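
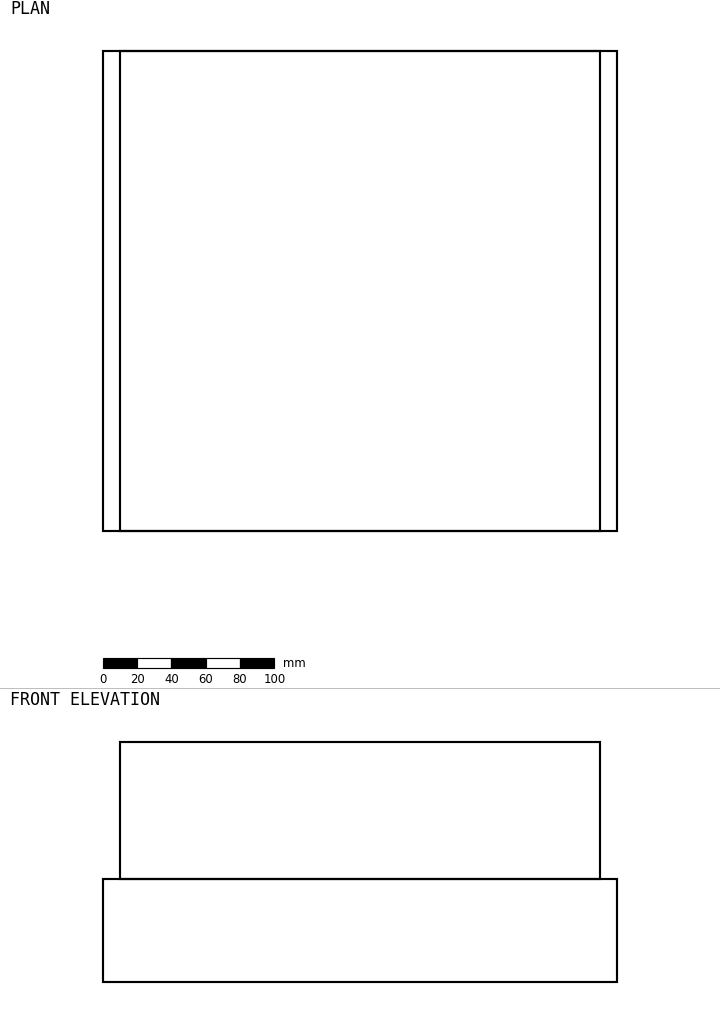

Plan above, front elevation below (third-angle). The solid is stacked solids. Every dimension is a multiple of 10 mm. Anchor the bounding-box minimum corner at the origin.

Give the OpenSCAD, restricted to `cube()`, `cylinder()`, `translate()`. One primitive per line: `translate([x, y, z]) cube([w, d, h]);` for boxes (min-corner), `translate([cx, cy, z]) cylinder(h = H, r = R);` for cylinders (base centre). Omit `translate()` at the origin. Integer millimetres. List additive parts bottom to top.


cube([300, 280, 60]);
translate([10, 0, 60]) cube([280, 280, 80]);


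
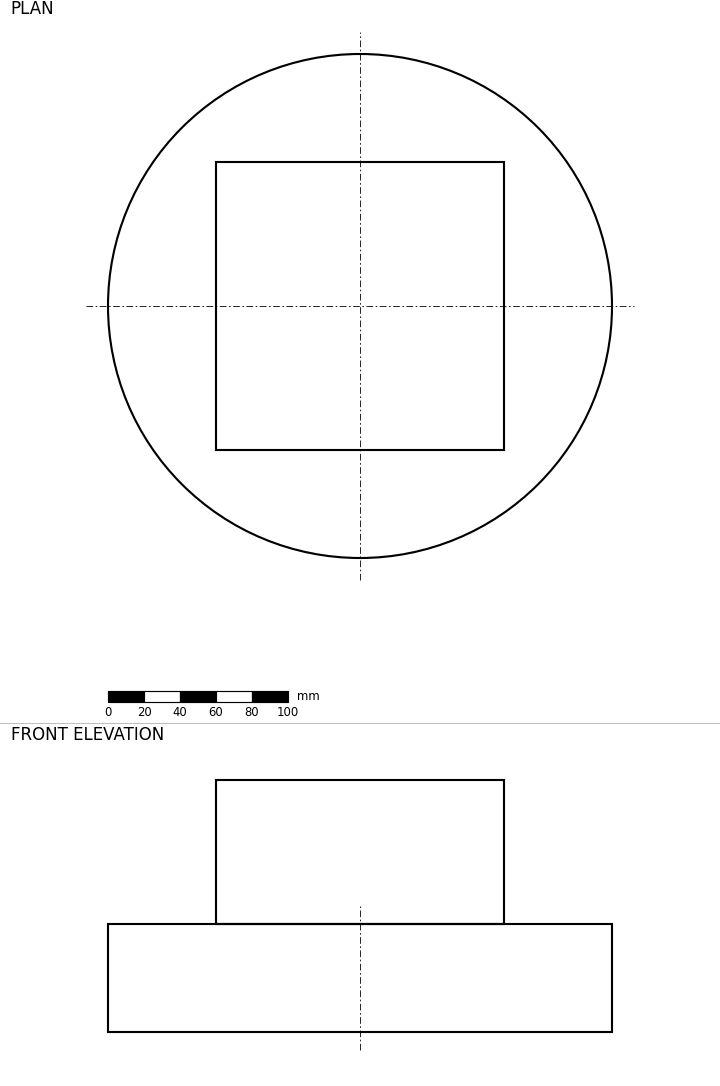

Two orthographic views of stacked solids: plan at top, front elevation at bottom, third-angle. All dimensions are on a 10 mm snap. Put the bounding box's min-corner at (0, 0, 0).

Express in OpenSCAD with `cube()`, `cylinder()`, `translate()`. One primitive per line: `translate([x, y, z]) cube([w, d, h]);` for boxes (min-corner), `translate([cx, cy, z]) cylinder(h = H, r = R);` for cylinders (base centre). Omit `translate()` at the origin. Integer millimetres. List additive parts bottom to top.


translate([140, 140, 0]) cylinder(h = 60, r = 140);
translate([60, 60, 60]) cube([160, 160, 80]);


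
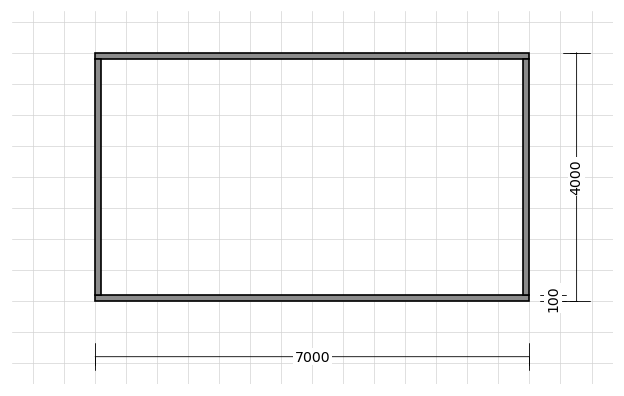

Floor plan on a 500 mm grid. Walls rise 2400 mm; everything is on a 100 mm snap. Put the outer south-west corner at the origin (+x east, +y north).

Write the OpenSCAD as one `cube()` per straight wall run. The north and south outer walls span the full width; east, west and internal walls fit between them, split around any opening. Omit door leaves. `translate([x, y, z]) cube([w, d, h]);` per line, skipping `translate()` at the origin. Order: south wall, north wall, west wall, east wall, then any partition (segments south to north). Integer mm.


cube([7000, 100, 2400]);
translate([0, 3900, 0]) cube([7000, 100, 2400]);
translate([0, 100, 0]) cube([100, 3800, 2400]);
translate([6900, 100, 0]) cube([100, 3800, 2400]);


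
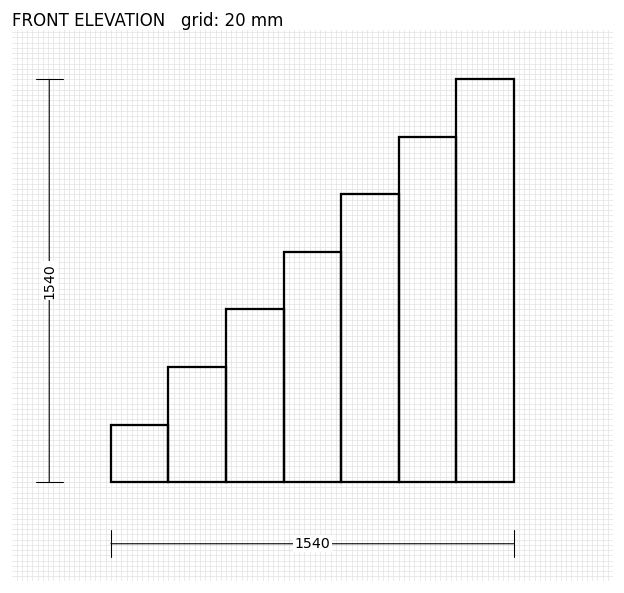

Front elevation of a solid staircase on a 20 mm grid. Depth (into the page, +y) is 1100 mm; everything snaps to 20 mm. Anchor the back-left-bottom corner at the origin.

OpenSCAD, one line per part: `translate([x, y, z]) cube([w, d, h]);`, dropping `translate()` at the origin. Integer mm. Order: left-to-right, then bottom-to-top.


cube([220, 1100, 220]);
translate([220, 0, 0]) cube([220, 1100, 440]);
translate([440, 0, 0]) cube([220, 1100, 660]);
translate([660, 0, 0]) cube([220, 1100, 880]);
translate([880, 0, 0]) cube([220, 1100, 1100]);
translate([1100, 0, 0]) cube([220, 1100, 1320]);
translate([1320, 0, 0]) cube([220, 1100, 1540]);


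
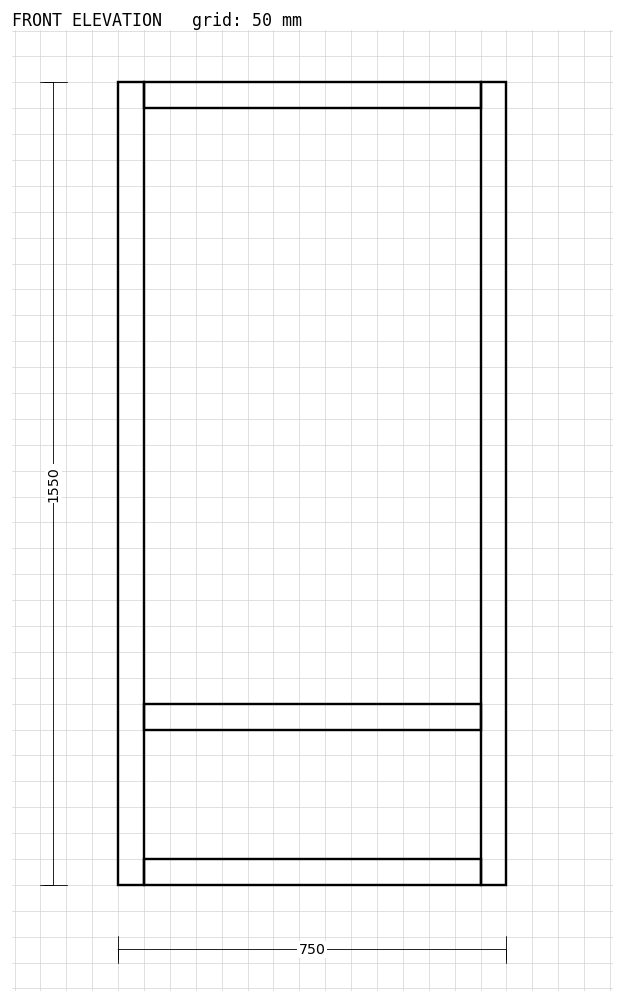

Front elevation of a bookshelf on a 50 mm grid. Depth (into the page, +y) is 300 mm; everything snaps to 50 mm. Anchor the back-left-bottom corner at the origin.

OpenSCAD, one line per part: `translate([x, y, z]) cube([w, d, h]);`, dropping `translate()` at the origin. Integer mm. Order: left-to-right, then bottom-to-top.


cube([50, 300, 1550]);
translate([50, 0, 0]) cube([650, 300, 50]);
translate([50, 0, 300]) cube([650, 300, 50]);
translate([50, 0, 1500]) cube([650, 300, 50]);
translate([700, 0, 0]) cube([50, 300, 1550]);


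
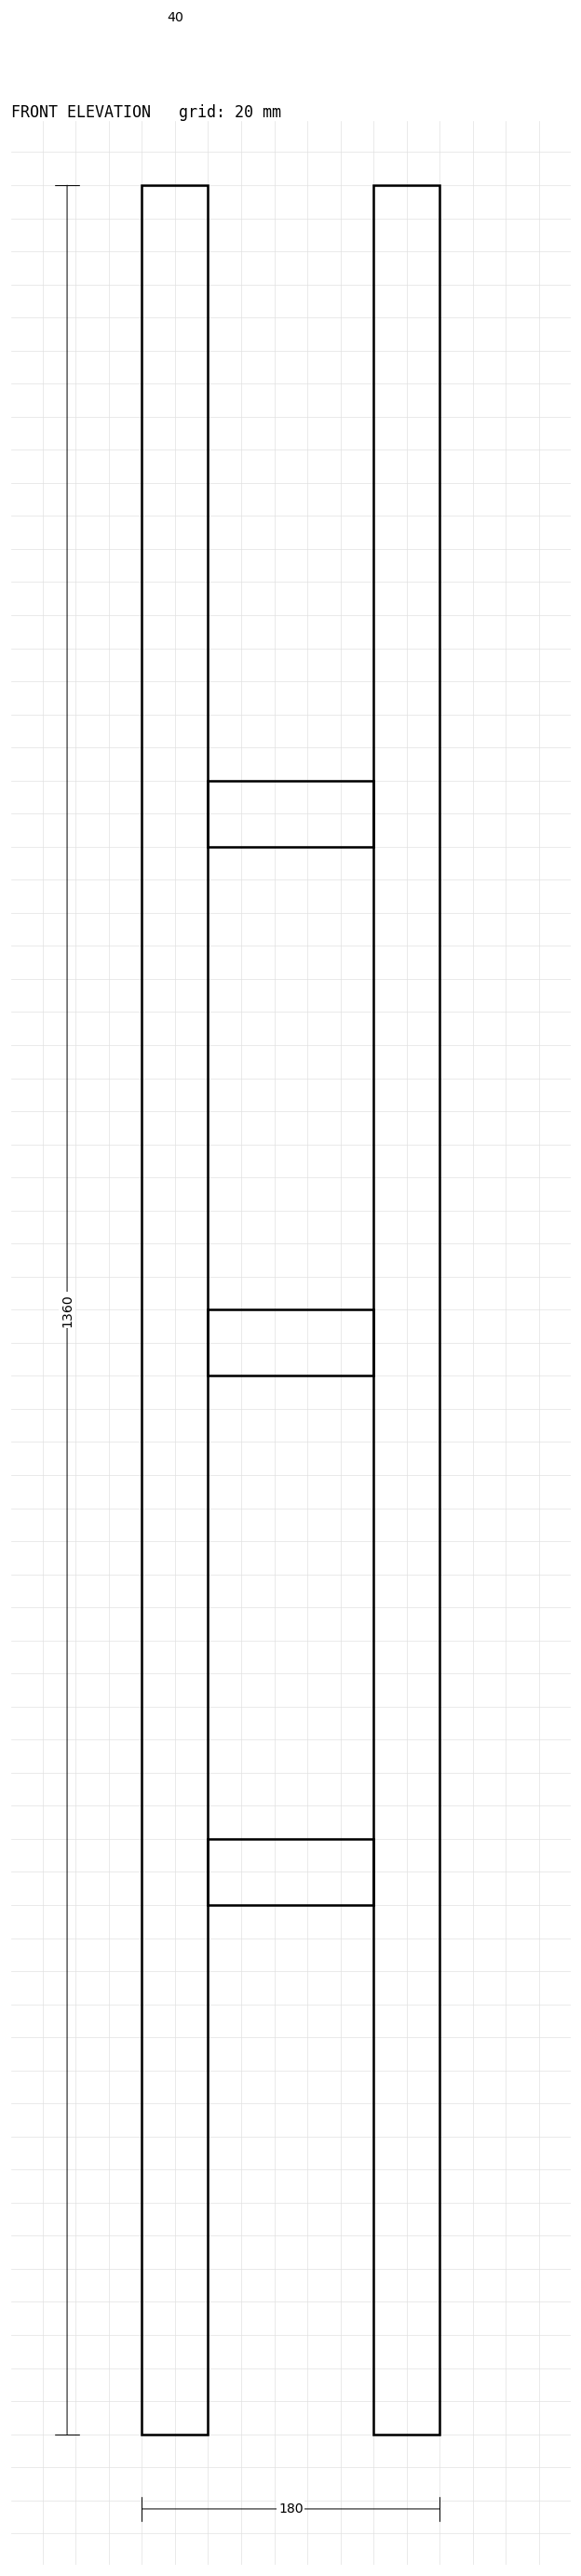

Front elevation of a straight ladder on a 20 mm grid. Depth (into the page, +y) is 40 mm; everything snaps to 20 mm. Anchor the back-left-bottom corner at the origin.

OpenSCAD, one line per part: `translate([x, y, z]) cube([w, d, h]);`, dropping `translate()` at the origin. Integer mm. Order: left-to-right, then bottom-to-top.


cube([40, 40, 1360]);
translate([40, 0, 320]) cube([100, 40, 40]);
translate([40, 0, 640]) cube([100, 40, 40]);
translate([40, 0, 960]) cube([100, 40, 40]);
translate([140, 0, 0]) cube([40, 40, 1360]);


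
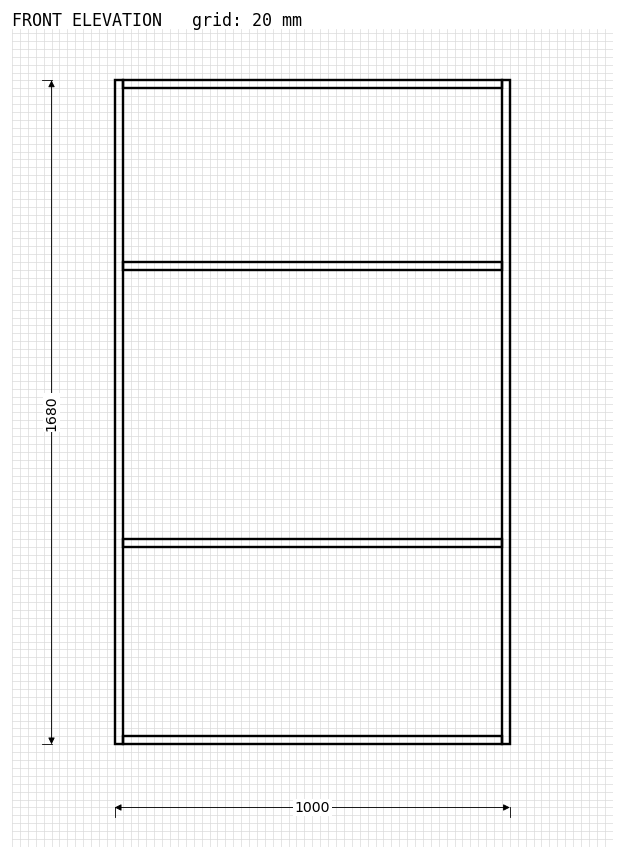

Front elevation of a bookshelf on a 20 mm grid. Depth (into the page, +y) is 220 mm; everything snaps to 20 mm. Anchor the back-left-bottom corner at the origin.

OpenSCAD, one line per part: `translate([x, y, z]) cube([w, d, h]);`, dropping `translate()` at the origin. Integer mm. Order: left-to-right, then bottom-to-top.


cube([20, 220, 1680]);
translate([20, 0, 0]) cube([960, 220, 20]);
translate([20, 0, 500]) cube([960, 220, 20]);
translate([20, 0, 1200]) cube([960, 220, 20]);
translate([20, 0, 1660]) cube([960, 220, 20]);
translate([980, 0, 0]) cube([20, 220, 1680]);


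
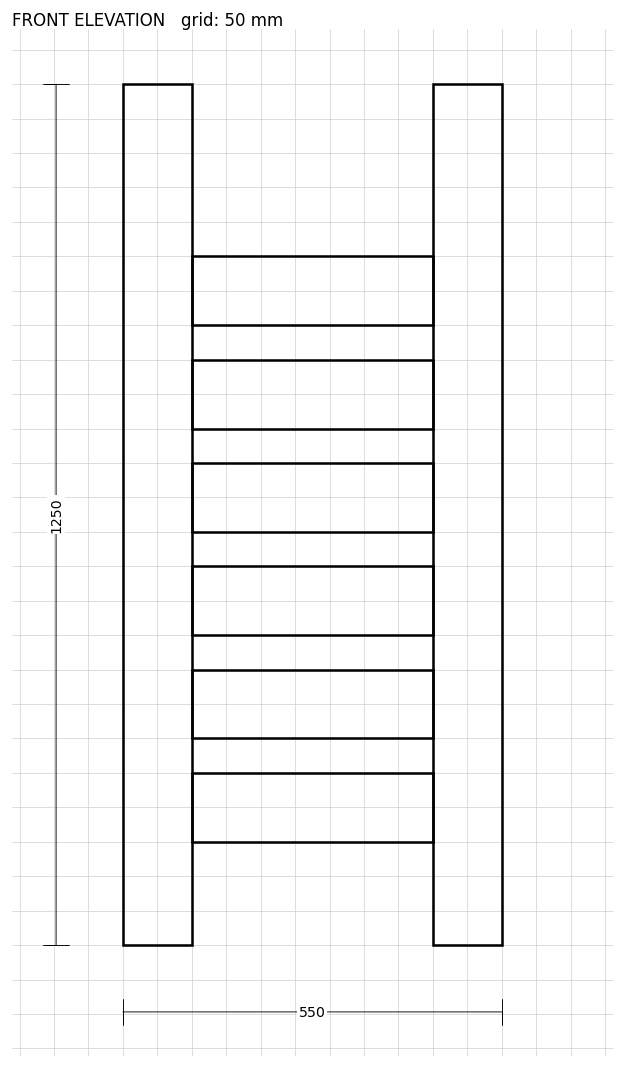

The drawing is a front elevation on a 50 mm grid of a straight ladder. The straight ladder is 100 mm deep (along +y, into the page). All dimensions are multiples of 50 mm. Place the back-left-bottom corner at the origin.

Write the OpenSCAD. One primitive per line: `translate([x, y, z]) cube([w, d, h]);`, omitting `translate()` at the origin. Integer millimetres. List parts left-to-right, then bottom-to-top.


cube([100, 100, 1250]);
translate([100, 0, 150]) cube([350, 100, 100]);
translate([100, 0, 300]) cube([350, 100, 100]);
translate([100, 0, 450]) cube([350, 100, 100]);
translate([100, 0, 600]) cube([350, 100, 100]);
translate([100, 0, 750]) cube([350, 100, 100]);
translate([100, 0, 900]) cube([350, 100, 100]);
translate([450, 0, 0]) cube([100, 100, 1250]);


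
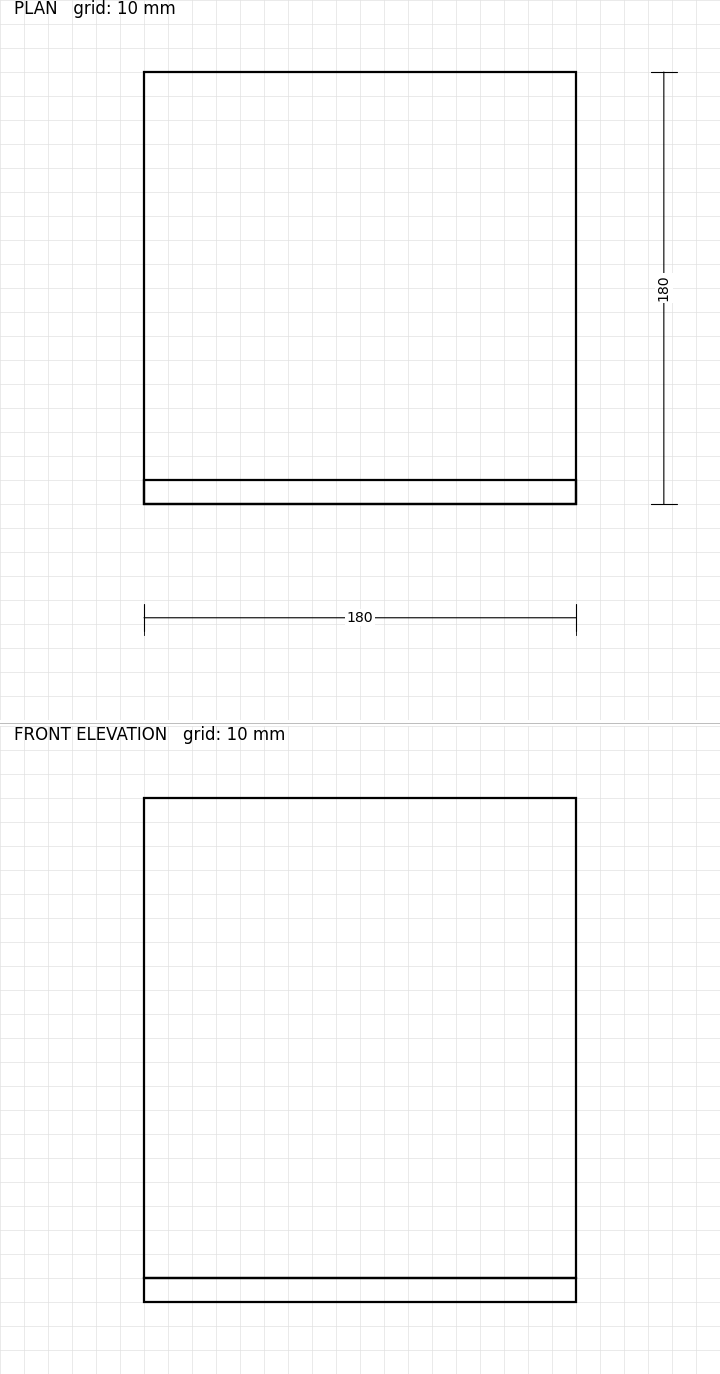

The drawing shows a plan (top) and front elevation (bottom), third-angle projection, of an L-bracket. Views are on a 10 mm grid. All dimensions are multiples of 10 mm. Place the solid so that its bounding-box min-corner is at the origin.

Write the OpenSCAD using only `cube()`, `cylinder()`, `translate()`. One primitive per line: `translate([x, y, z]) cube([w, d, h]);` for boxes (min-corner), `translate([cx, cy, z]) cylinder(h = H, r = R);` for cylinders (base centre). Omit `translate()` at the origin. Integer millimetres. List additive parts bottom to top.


cube([180, 180, 10]);
translate([0, 0, 10]) cube([180, 10, 200]);


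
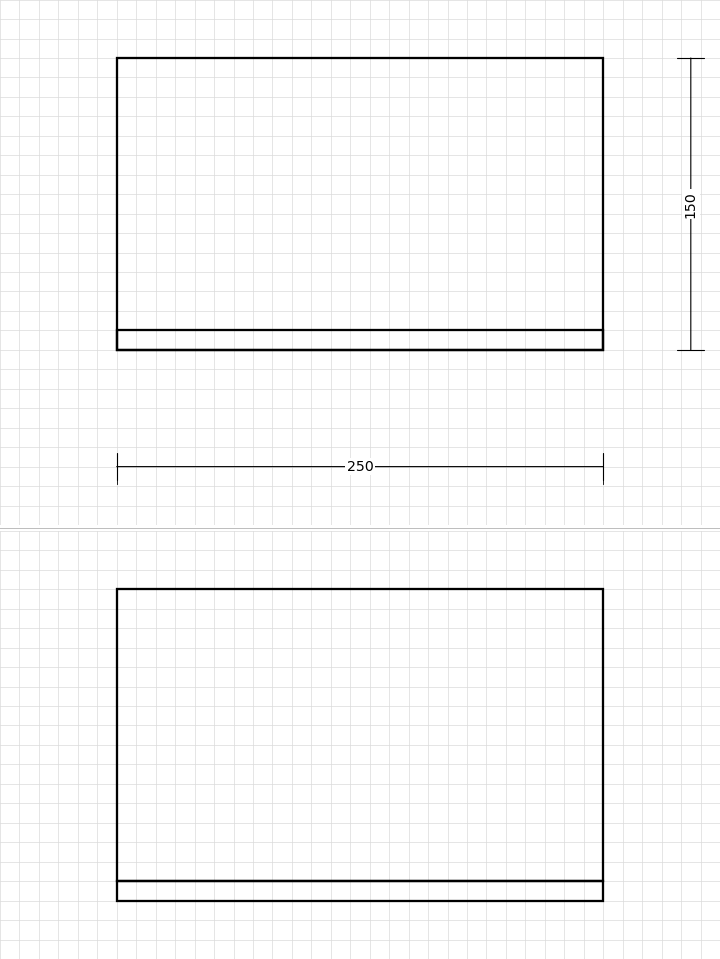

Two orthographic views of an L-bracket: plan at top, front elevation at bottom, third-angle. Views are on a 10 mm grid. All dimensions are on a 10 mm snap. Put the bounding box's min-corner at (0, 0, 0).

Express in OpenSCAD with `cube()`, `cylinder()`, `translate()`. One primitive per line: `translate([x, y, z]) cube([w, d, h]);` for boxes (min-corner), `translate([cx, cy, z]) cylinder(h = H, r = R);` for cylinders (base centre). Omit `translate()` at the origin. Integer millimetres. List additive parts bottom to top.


cube([250, 150, 10]);
translate([0, 0, 10]) cube([250, 10, 150]);


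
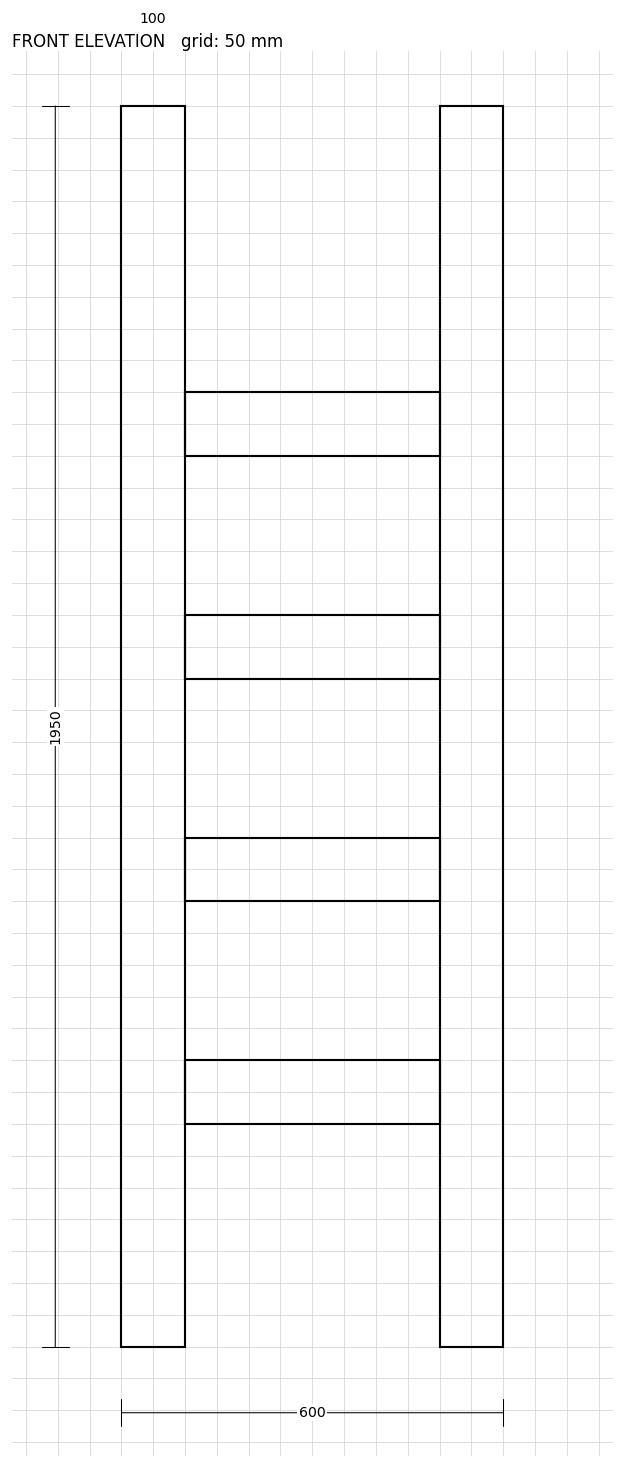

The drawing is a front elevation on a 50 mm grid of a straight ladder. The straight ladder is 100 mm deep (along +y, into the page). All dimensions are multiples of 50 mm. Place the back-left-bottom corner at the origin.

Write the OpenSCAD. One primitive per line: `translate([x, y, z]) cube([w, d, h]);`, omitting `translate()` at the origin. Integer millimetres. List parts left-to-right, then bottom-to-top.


cube([100, 100, 1950]);
translate([100, 0, 350]) cube([400, 100, 100]);
translate([100, 0, 700]) cube([400, 100, 100]);
translate([100, 0, 1050]) cube([400, 100, 100]);
translate([100, 0, 1400]) cube([400, 100, 100]);
translate([500, 0, 0]) cube([100, 100, 1950]);


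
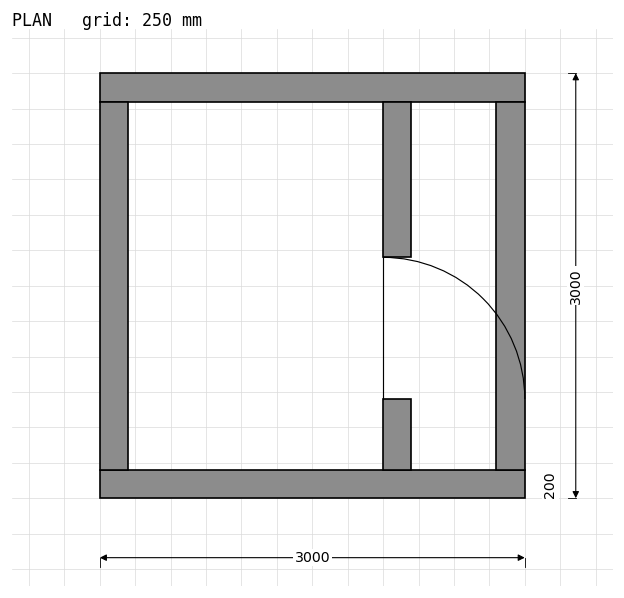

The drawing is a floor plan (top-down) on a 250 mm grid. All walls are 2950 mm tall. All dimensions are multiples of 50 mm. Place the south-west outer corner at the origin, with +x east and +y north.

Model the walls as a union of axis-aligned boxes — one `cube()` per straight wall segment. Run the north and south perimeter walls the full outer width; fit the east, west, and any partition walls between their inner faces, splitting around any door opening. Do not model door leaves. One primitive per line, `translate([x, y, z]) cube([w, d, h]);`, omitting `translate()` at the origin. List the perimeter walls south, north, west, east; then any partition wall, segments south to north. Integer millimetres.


cube([3000, 200, 2950]);
translate([0, 2800, 0]) cube([3000, 200, 2950]);
translate([0, 200, 0]) cube([200, 2600, 2950]);
translate([2800, 200, 0]) cube([200, 2600, 2950]);
translate([2000, 200, 0]) cube([200, 500, 2950]);
translate([2000, 1700, 0]) cube([200, 1100, 2950]);


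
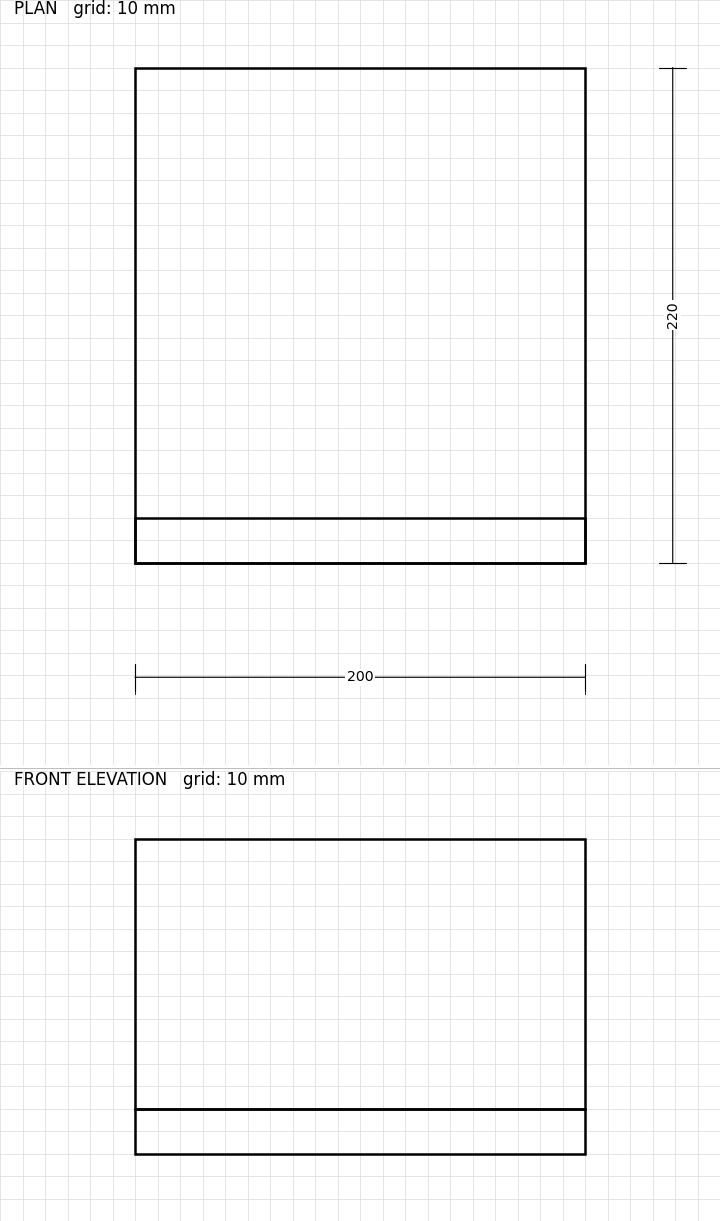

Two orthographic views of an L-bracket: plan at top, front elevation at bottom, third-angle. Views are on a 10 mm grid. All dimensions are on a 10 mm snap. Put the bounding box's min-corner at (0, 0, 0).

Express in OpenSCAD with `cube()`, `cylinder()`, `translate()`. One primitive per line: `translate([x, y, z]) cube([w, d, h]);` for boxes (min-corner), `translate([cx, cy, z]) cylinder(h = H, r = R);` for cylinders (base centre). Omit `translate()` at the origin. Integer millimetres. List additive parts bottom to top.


cube([200, 220, 20]);
translate([0, 0, 20]) cube([200, 20, 120]);


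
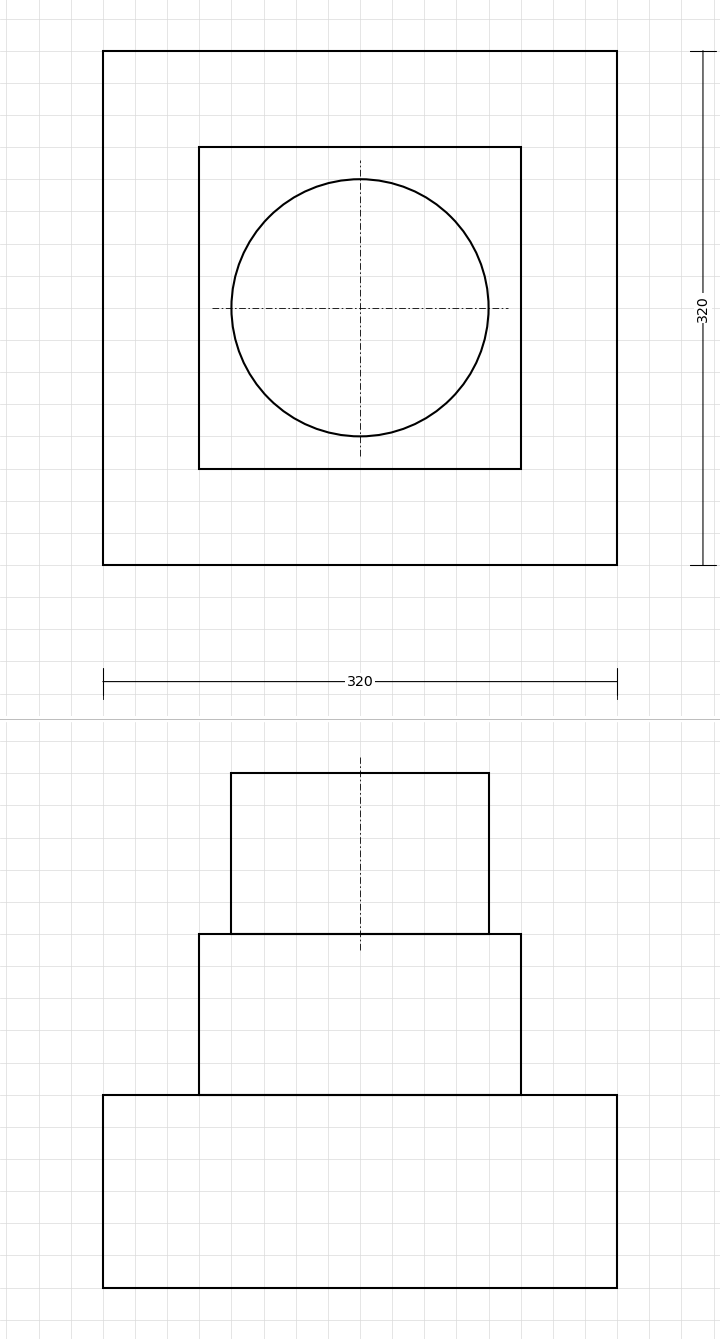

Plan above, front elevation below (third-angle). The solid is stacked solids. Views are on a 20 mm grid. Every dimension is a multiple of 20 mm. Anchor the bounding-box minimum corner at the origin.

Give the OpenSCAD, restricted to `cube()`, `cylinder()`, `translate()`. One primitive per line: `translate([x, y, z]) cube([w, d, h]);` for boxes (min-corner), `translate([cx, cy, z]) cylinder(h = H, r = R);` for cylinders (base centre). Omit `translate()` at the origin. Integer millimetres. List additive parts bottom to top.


cube([320, 320, 120]);
translate([60, 60, 120]) cube([200, 200, 100]);
translate([160, 160, 220]) cylinder(h = 100, r = 80);


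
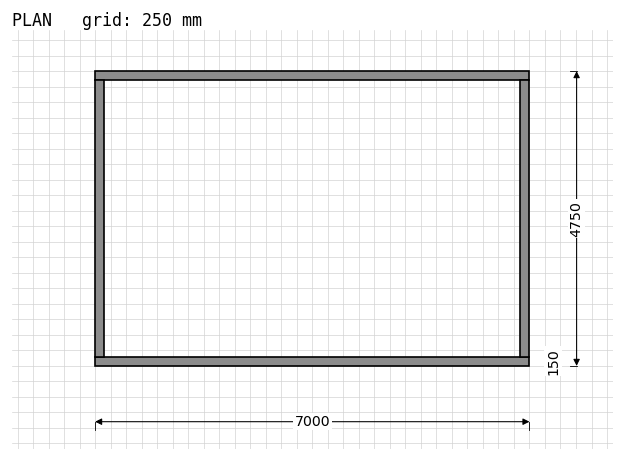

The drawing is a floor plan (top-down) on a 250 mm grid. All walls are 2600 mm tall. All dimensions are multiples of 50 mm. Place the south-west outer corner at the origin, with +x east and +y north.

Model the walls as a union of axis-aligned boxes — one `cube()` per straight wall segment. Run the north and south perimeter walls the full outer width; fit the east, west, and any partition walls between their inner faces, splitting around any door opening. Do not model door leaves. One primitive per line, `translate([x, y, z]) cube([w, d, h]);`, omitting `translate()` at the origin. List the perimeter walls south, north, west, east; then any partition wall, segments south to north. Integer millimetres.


cube([7000, 150, 2600]);
translate([0, 4600, 0]) cube([7000, 150, 2600]);
translate([0, 150, 0]) cube([150, 4450, 2600]);
translate([6850, 150, 0]) cube([150, 4450, 2600]);


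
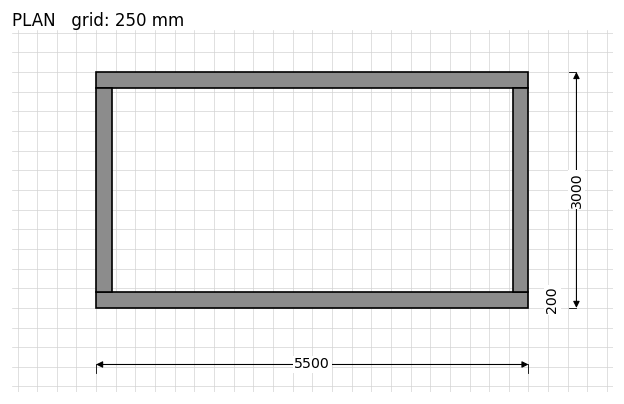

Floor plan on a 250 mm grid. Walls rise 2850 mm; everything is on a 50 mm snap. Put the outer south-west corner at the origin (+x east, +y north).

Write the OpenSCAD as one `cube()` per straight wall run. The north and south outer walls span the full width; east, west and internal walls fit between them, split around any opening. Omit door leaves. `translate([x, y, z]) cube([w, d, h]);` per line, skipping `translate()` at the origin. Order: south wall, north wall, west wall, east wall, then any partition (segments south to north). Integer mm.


cube([5500, 200, 2850]);
translate([0, 2800, 0]) cube([5500, 200, 2850]);
translate([0, 200, 0]) cube([200, 2600, 2850]);
translate([5300, 200, 0]) cube([200, 2600, 2850]);


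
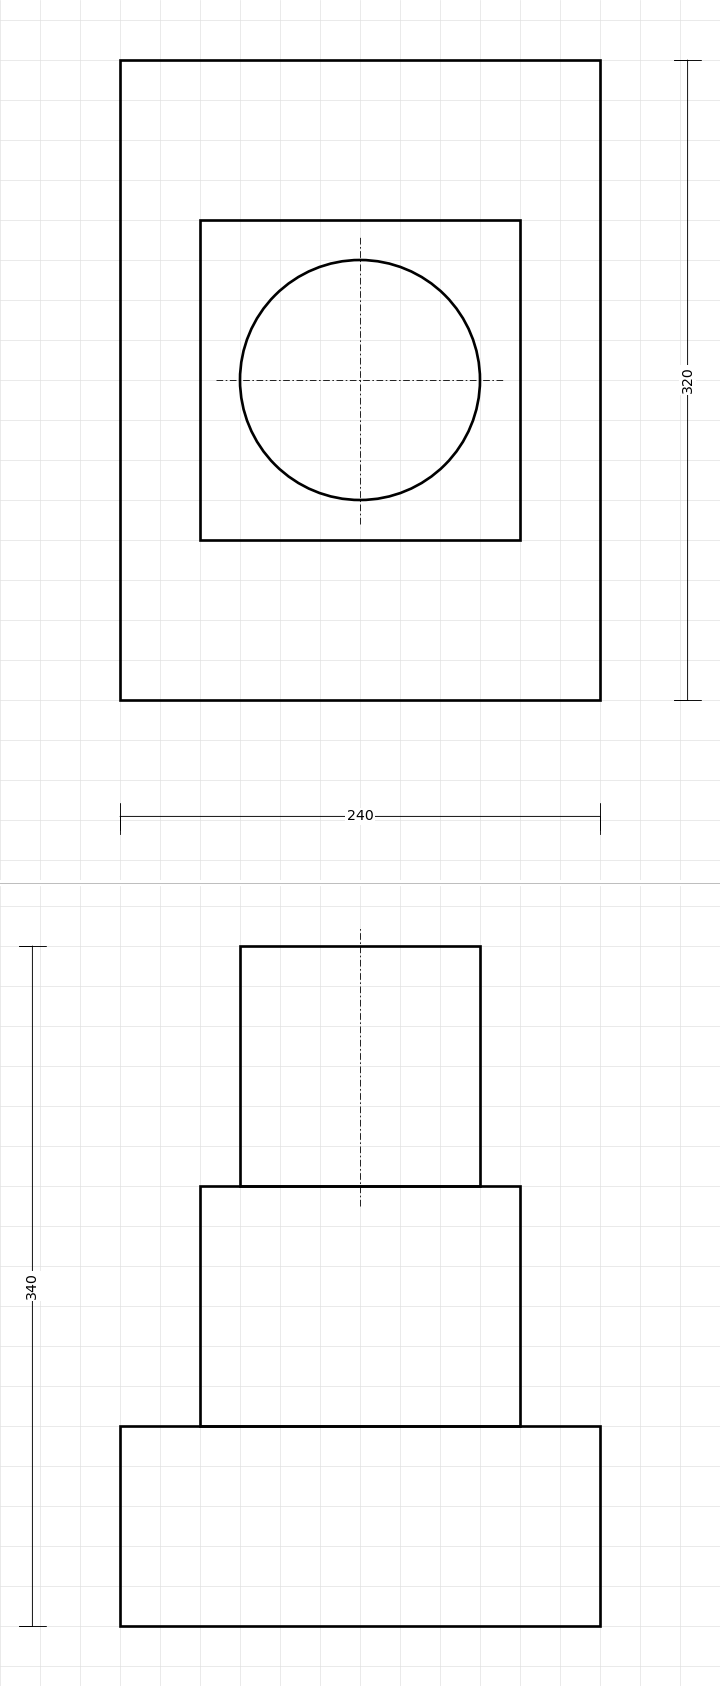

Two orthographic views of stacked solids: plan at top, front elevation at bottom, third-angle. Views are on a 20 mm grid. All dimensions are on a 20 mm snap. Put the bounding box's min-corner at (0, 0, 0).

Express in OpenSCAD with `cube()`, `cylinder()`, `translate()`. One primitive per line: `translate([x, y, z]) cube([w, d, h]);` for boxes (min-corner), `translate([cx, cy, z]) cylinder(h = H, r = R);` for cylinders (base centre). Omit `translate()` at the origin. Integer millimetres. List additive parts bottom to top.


cube([240, 320, 100]);
translate([40, 80, 100]) cube([160, 160, 120]);
translate([120, 160, 220]) cylinder(h = 120, r = 60);


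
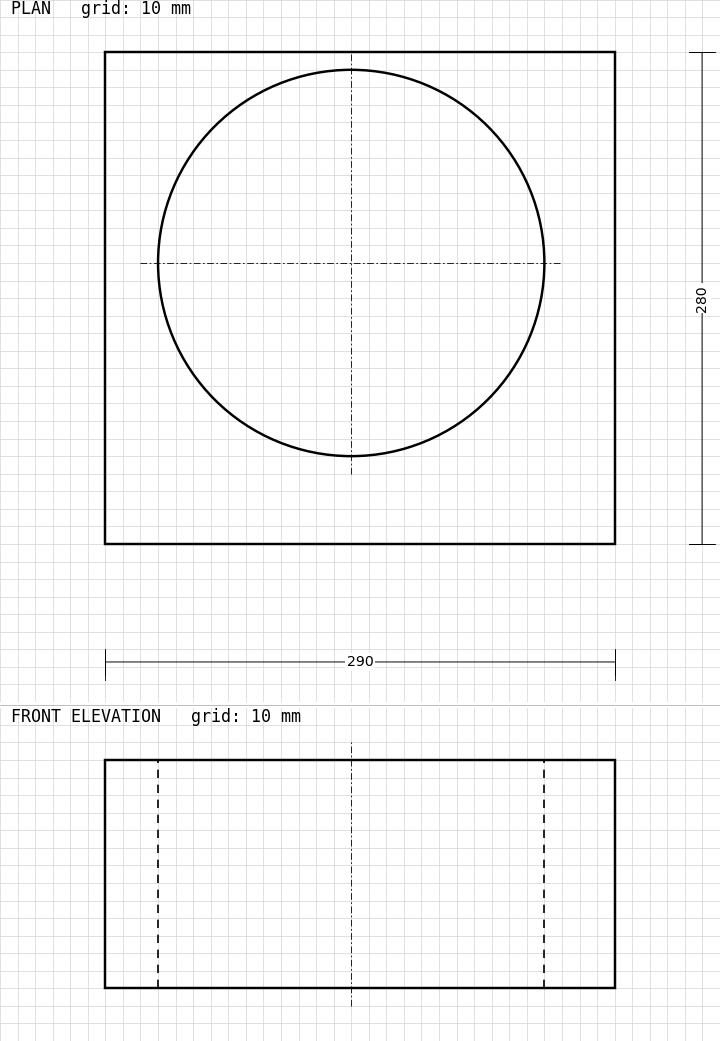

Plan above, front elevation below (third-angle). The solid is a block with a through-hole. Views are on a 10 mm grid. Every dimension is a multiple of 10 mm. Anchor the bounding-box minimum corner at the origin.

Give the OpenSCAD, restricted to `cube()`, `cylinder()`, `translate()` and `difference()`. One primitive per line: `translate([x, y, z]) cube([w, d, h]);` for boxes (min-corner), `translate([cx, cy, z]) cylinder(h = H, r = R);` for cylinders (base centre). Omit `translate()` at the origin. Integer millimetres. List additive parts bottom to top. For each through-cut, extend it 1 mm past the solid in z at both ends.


difference() {
  cube([290, 280, 130]);
  translate([140, 160, -1]) cylinder(h = 132, r = 110);
}


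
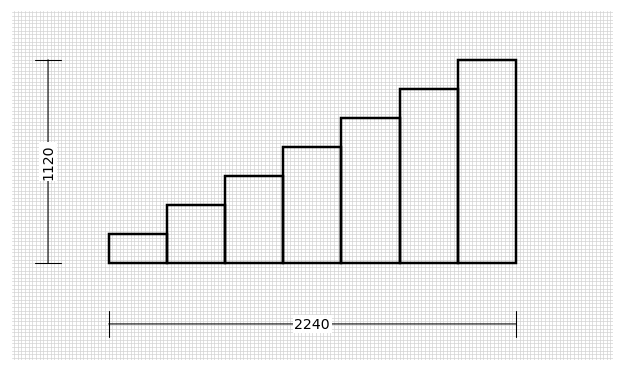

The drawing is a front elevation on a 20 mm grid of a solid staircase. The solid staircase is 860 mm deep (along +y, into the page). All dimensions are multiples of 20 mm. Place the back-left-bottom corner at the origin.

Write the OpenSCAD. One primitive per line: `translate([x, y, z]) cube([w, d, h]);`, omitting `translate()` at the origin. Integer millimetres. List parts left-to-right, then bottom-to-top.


cube([320, 860, 160]);
translate([320, 0, 0]) cube([320, 860, 320]);
translate([640, 0, 0]) cube([320, 860, 480]);
translate([960, 0, 0]) cube([320, 860, 640]);
translate([1280, 0, 0]) cube([320, 860, 800]);
translate([1600, 0, 0]) cube([320, 860, 960]);
translate([1920, 0, 0]) cube([320, 860, 1120]);


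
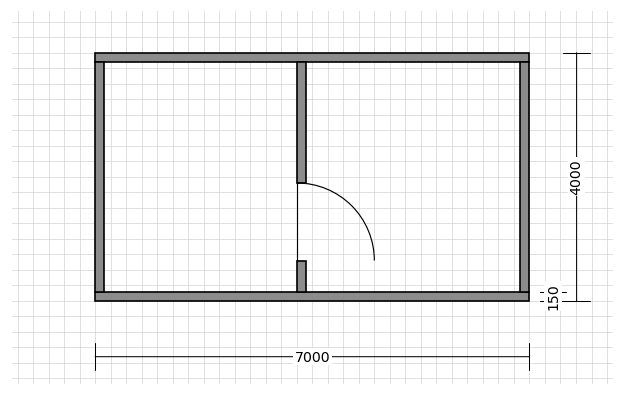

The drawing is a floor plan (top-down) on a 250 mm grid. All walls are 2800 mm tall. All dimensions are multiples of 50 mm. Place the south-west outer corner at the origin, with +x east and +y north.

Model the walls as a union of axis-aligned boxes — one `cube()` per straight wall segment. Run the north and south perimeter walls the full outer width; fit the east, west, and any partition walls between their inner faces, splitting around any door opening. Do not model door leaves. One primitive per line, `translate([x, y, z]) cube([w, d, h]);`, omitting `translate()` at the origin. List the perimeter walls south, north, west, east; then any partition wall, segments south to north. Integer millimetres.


cube([7000, 150, 2800]);
translate([0, 3850, 0]) cube([7000, 150, 2800]);
translate([0, 150, 0]) cube([150, 3700, 2800]);
translate([6850, 150, 0]) cube([150, 3700, 2800]);
translate([3250, 150, 0]) cube([150, 500, 2800]);
translate([3250, 1900, 0]) cube([150, 1950, 2800]);


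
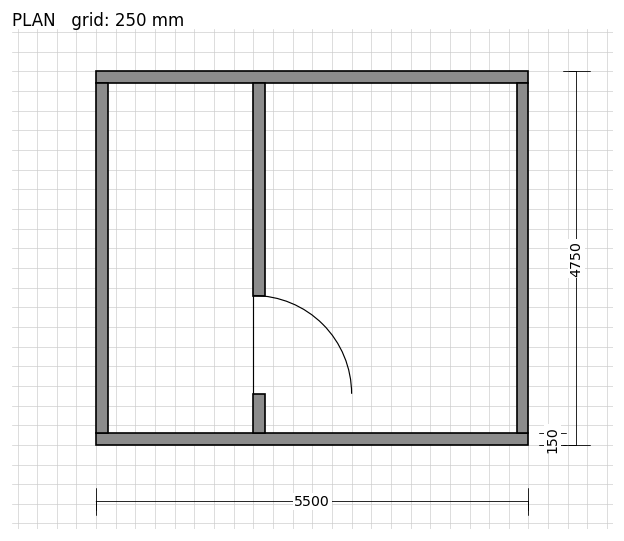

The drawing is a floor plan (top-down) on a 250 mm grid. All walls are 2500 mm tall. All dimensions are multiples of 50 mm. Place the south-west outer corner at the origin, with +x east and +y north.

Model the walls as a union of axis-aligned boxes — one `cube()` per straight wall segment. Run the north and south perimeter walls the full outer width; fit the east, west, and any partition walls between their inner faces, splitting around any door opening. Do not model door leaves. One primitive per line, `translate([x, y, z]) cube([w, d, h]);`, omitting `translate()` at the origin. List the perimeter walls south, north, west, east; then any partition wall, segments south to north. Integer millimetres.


cube([5500, 150, 2500]);
translate([0, 4600, 0]) cube([5500, 150, 2500]);
translate([0, 150, 0]) cube([150, 4450, 2500]);
translate([5350, 150, 0]) cube([150, 4450, 2500]);
translate([2000, 150, 0]) cube([150, 500, 2500]);
translate([2000, 1900, 0]) cube([150, 2700, 2500]);


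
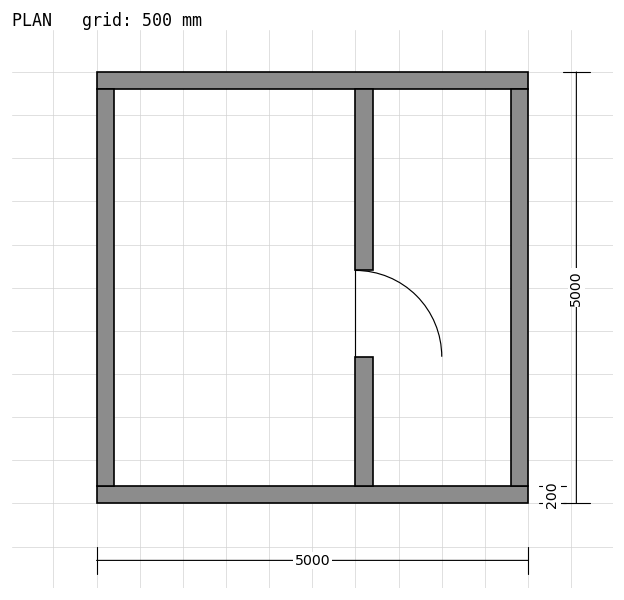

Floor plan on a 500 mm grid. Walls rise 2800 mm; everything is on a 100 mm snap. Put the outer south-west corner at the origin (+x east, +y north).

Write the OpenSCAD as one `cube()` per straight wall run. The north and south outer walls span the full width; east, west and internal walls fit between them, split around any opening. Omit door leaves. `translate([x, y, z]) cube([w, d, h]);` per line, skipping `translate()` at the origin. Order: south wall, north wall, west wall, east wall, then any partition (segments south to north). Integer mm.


cube([5000, 200, 2800]);
translate([0, 4800, 0]) cube([5000, 200, 2800]);
translate([0, 200, 0]) cube([200, 4600, 2800]);
translate([4800, 200, 0]) cube([200, 4600, 2800]);
translate([3000, 200, 0]) cube([200, 1500, 2800]);
translate([3000, 2700, 0]) cube([200, 2100, 2800]);


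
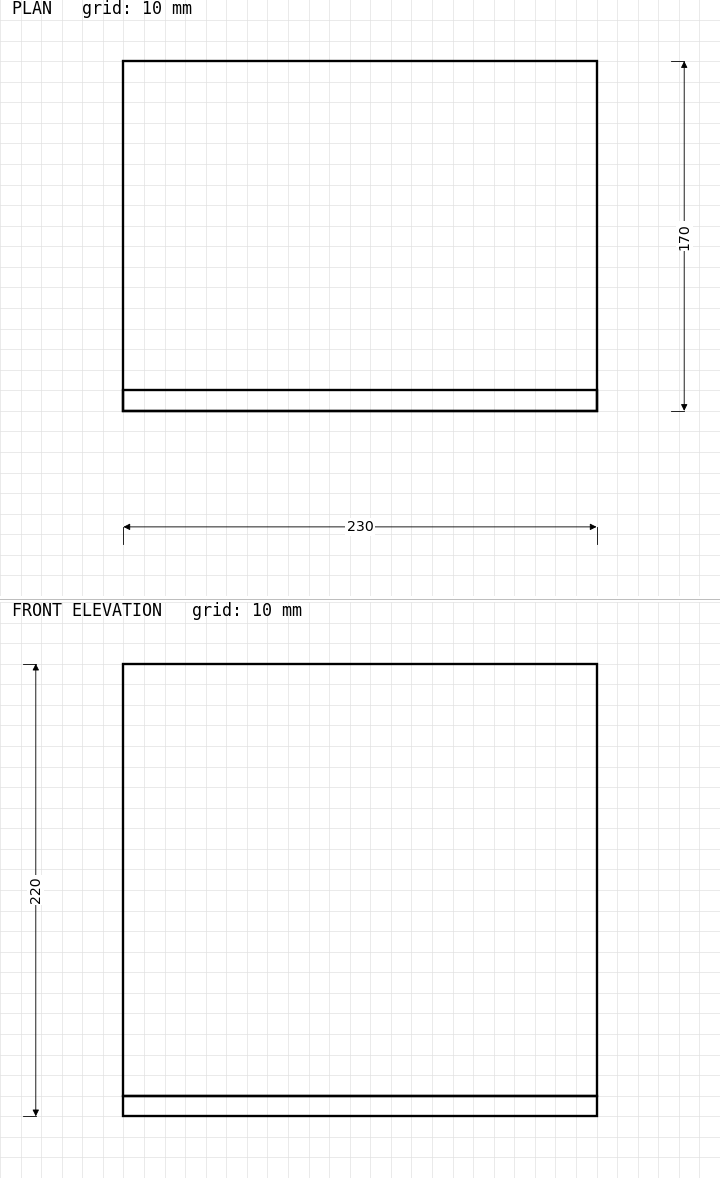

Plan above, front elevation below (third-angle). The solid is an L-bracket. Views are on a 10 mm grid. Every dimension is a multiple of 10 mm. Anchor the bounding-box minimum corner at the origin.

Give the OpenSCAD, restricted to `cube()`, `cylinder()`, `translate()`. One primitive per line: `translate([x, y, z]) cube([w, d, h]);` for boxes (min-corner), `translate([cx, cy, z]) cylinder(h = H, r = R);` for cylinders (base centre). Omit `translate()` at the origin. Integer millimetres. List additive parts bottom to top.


cube([230, 170, 10]);
translate([0, 0, 10]) cube([230, 10, 210]);


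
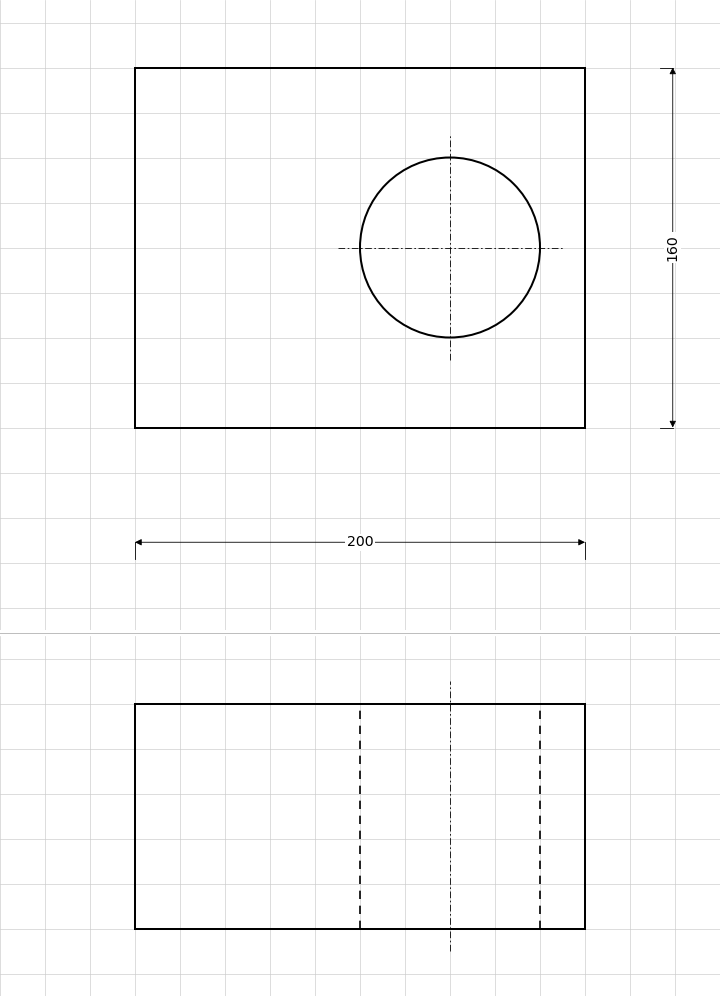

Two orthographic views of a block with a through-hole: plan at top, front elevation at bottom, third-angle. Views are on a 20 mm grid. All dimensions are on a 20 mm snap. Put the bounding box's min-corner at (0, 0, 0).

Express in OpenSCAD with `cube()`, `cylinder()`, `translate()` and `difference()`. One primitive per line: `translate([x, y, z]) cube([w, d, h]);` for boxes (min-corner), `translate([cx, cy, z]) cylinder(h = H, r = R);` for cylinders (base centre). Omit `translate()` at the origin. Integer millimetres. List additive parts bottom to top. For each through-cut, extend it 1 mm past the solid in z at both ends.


difference() {
  cube([200, 160, 100]);
  translate([140, 80, -1]) cylinder(h = 102, r = 40);
}


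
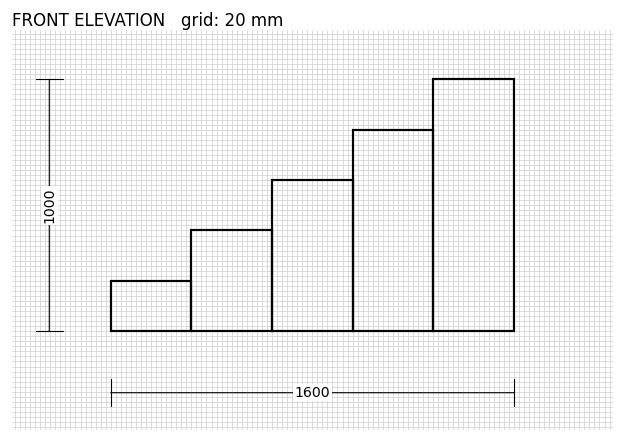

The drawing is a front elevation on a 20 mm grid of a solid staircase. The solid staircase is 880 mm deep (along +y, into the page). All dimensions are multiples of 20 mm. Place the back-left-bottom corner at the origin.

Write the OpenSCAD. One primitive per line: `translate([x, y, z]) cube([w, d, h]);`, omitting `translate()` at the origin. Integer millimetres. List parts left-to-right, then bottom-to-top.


cube([320, 880, 200]);
translate([320, 0, 0]) cube([320, 880, 400]);
translate([640, 0, 0]) cube([320, 880, 600]);
translate([960, 0, 0]) cube([320, 880, 800]);
translate([1280, 0, 0]) cube([320, 880, 1000]);


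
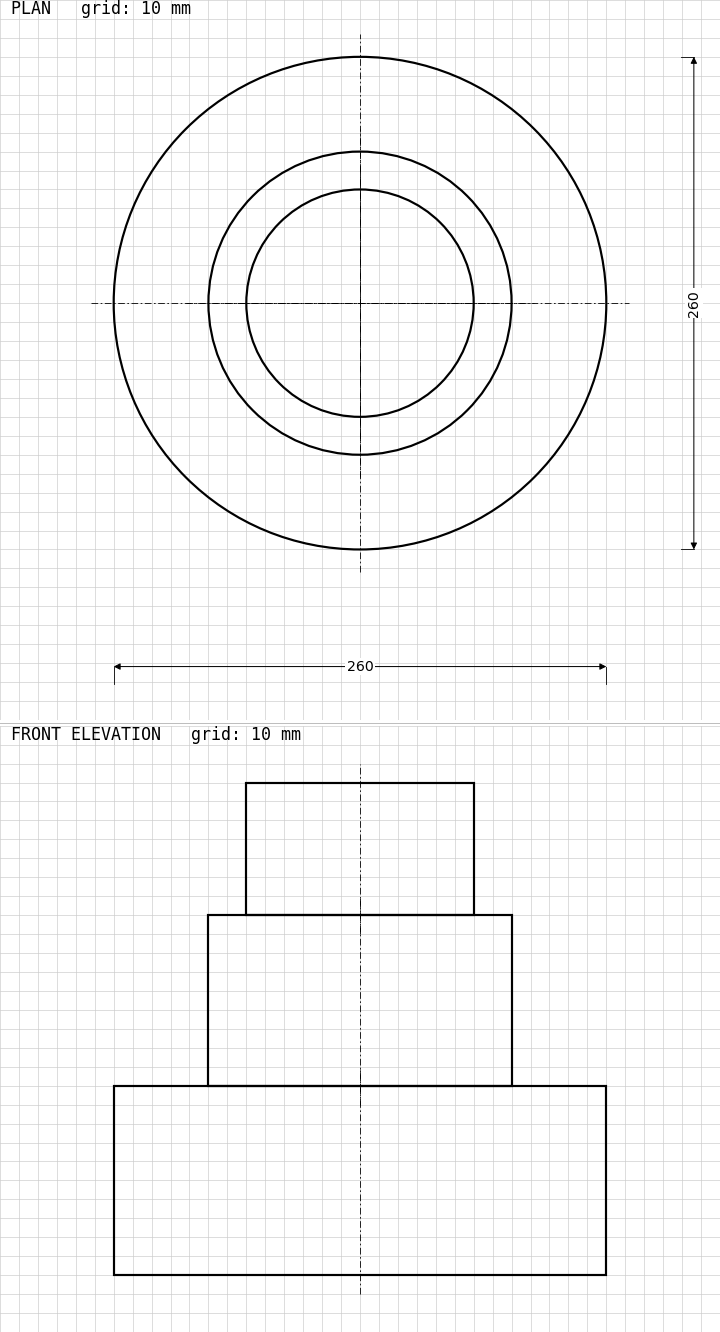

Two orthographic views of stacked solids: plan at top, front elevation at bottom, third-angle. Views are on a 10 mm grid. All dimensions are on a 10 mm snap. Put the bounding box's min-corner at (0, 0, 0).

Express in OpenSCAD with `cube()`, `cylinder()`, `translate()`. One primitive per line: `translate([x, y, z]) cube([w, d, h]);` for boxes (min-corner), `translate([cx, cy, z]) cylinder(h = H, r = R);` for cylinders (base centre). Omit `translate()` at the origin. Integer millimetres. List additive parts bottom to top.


translate([130, 130, 0]) cylinder(h = 100, r = 130);
translate([130, 130, 100]) cylinder(h = 90, r = 80);
translate([130, 130, 190]) cylinder(h = 70, r = 60);


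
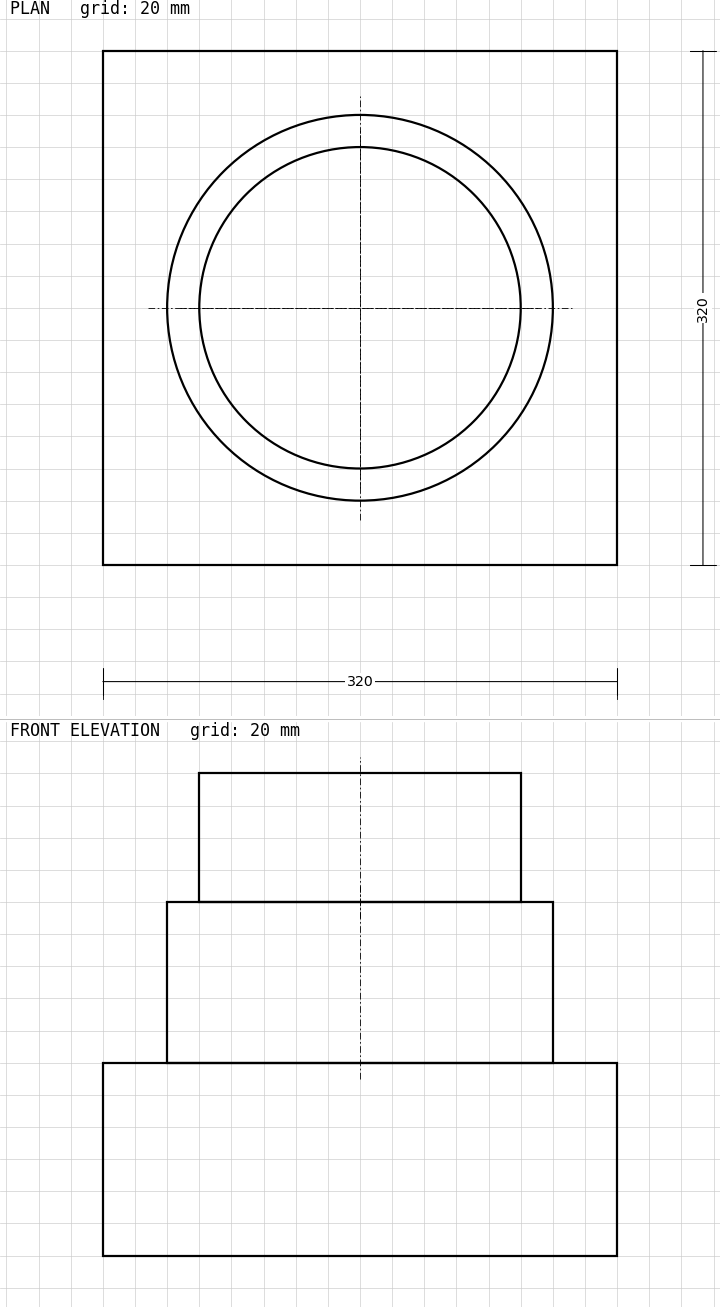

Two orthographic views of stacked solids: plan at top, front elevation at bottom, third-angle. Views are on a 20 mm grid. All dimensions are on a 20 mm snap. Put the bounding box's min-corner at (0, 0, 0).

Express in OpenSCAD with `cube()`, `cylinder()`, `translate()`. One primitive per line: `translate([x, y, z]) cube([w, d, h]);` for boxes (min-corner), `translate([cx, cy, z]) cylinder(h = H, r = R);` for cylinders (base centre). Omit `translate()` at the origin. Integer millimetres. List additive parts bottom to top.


cube([320, 320, 120]);
translate([160, 160, 120]) cylinder(h = 100, r = 120);
translate([160, 160, 220]) cylinder(h = 80, r = 100);


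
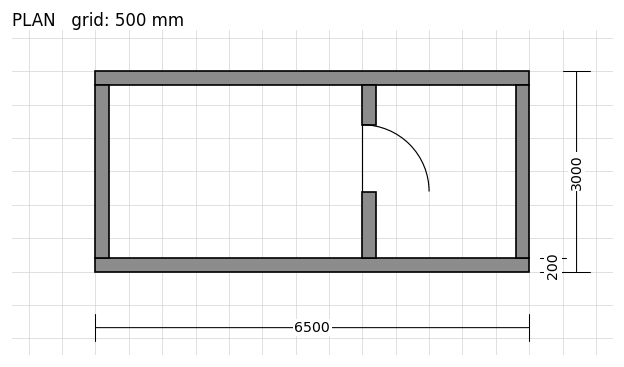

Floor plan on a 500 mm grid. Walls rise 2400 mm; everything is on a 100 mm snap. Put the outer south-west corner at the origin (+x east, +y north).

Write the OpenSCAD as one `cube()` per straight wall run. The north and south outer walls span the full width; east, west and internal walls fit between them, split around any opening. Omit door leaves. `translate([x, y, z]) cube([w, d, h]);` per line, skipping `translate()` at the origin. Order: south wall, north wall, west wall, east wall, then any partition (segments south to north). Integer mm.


cube([6500, 200, 2400]);
translate([0, 2800, 0]) cube([6500, 200, 2400]);
translate([0, 200, 0]) cube([200, 2600, 2400]);
translate([6300, 200, 0]) cube([200, 2600, 2400]);
translate([4000, 200, 0]) cube([200, 1000, 2400]);
translate([4000, 2200, 0]) cube([200, 600, 2400]);


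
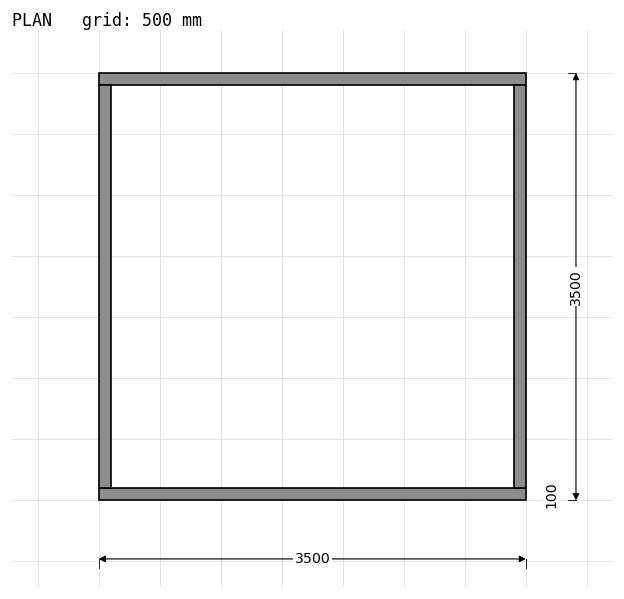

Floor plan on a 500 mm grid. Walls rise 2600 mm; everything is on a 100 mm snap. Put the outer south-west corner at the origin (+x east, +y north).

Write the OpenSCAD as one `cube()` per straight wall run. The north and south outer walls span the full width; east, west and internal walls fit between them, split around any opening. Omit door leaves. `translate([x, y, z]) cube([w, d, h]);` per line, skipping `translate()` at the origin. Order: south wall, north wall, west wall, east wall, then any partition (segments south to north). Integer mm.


cube([3500, 100, 2600]);
translate([0, 3400, 0]) cube([3500, 100, 2600]);
translate([0, 100, 0]) cube([100, 3300, 2600]);
translate([3400, 100, 0]) cube([100, 3300, 2600]);


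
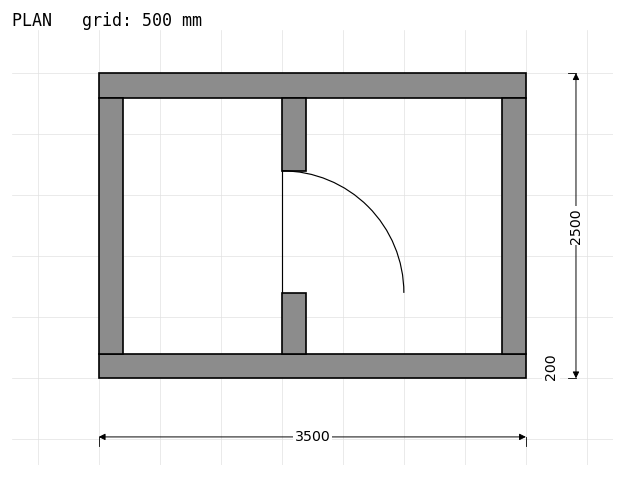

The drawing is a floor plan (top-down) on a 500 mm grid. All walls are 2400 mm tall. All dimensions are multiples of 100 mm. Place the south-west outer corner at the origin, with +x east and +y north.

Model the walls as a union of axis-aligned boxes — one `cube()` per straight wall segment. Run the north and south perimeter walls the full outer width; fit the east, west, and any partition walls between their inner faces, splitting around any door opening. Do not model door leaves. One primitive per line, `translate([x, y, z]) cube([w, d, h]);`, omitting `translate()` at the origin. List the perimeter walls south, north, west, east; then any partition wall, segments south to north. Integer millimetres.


cube([3500, 200, 2400]);
translate([0, 2300, 0]) cube([3500, 200, 2400]);
translate([0, 200, 0]) cube([200, 2100, 2400]);
translate([3300, 200, 0]) cube([200, 2100, 2400]);
translate([1500, 200, 0]) cube([200, 500, 2400]);
translate([1500, 1700, 0]) cube([200, 600, 2400]);


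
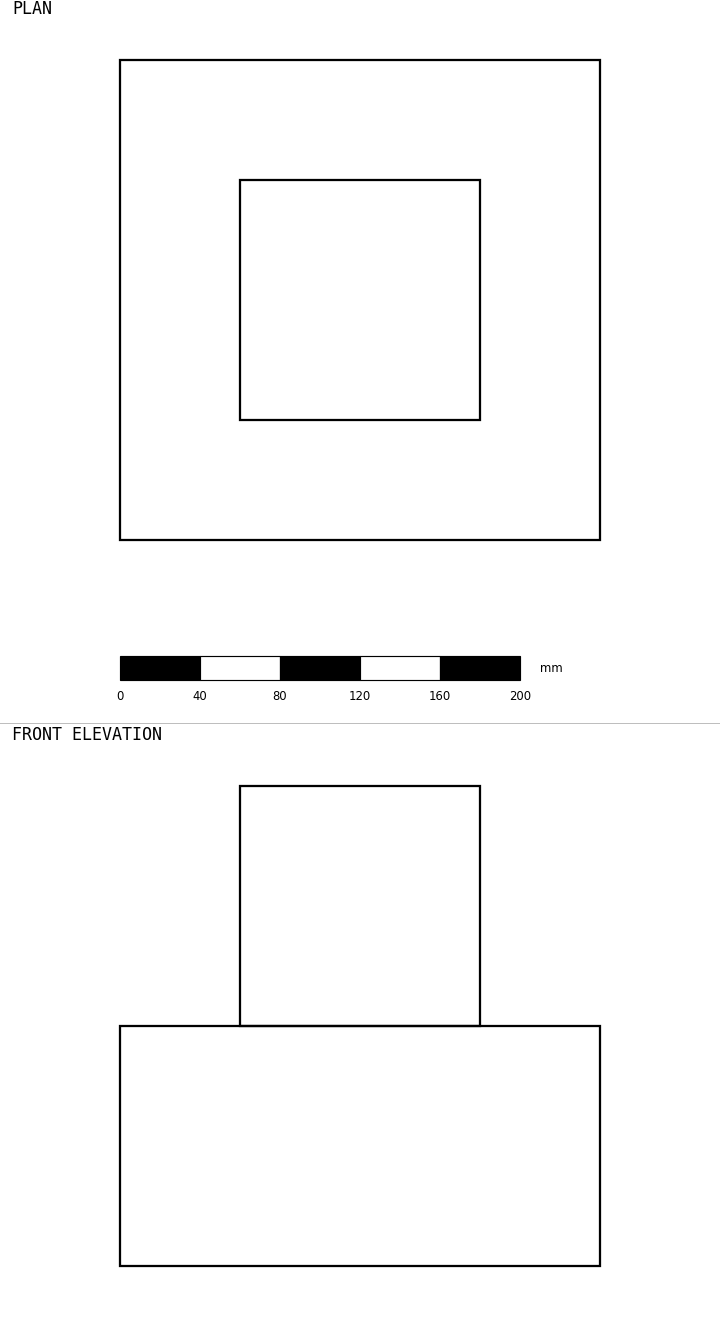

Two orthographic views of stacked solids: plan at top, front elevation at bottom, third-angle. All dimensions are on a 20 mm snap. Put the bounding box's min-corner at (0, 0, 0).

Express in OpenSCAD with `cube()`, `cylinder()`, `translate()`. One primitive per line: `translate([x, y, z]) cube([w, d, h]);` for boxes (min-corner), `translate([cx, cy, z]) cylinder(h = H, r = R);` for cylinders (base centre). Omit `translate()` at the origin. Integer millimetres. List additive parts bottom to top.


cube([240, 240, 120]);
translate([60, 60, 120]) cube([120, 120, 120]);


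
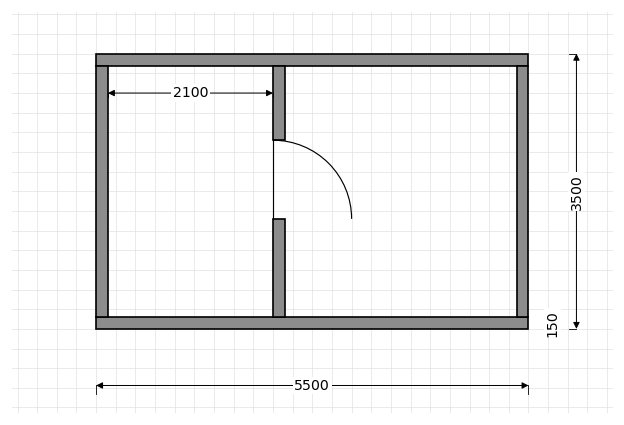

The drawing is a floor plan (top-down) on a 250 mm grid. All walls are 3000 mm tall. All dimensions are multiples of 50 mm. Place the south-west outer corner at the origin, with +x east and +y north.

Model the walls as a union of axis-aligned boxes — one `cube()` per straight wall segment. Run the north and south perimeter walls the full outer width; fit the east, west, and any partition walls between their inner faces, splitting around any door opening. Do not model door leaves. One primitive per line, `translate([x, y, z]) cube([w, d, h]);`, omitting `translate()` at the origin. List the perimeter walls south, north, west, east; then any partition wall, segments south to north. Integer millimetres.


cube([5500, 150, 3000]);
translate([0, 3350, 0]) cube([5500, 150, 3000]);
translate([0, 150, 0]) cube([150, 3200, 3000]);
translate([5350, 150, 0]) cube([150, 3200, 3000]);
translate([2250, 150, 0]) cube([150, 1250, 3000]);
translate([2250, 2400, 0]) cube([150, 950, 3000]);


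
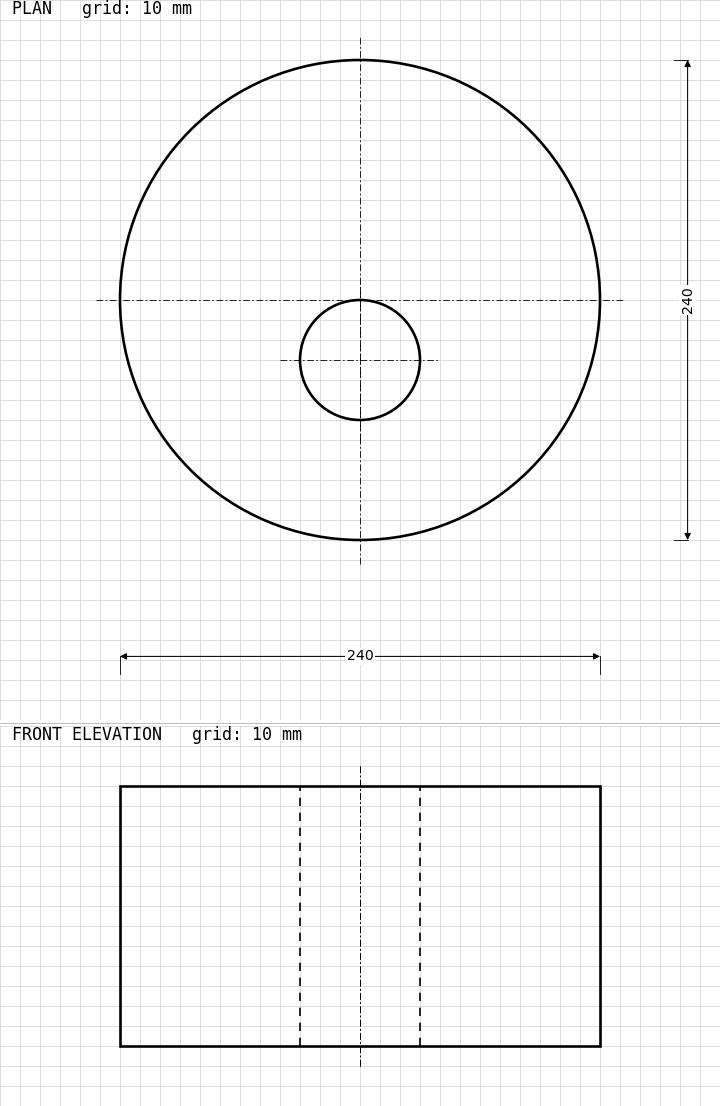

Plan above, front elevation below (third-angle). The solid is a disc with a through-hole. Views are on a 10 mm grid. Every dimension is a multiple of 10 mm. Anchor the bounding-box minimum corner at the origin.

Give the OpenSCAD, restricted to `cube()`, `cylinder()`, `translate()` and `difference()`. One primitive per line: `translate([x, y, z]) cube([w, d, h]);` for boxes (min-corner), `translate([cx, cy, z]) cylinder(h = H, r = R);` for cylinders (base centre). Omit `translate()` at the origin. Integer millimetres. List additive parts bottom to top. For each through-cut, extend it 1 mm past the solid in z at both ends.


difference() {
  translate([120, 120, 0]) cylinder(h = 130, r = 120);
  translate([120, 90, -1]) cylinder(h = 132, r = 30);
}


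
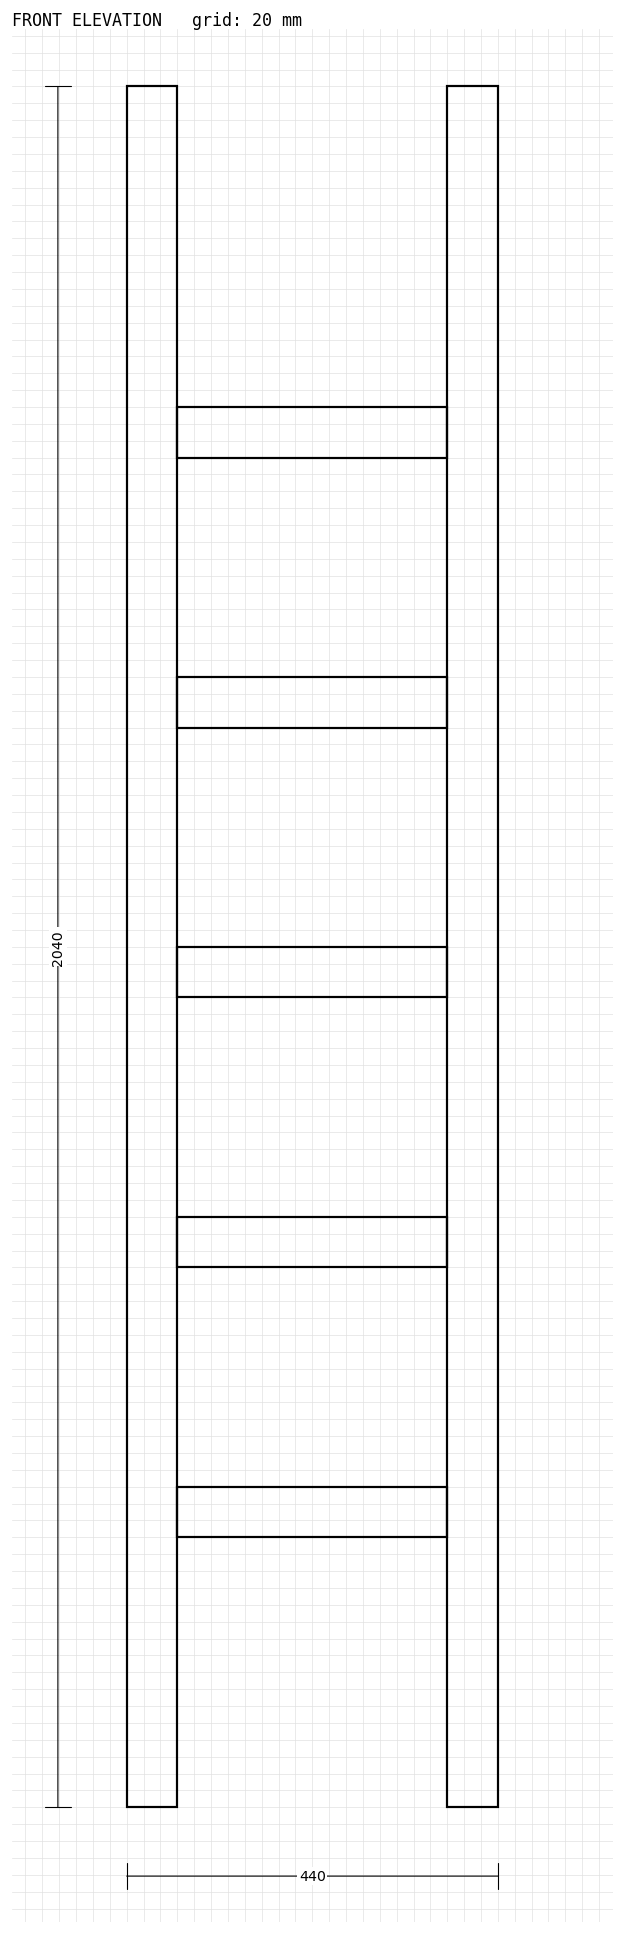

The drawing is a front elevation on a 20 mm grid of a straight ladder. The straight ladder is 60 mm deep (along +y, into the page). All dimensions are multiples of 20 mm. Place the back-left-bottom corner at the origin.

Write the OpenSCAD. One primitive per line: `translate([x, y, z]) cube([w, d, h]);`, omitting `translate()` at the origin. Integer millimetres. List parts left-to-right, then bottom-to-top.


cube([60, 60, 2040]);
translate([60, 0, 320]) cube([320, 60, 60]);
translate([60, 0, 640]) cube([320, 60, 60]);
translate([60, 0, 960]) cube([320, 60, 60]);
translate([60, 0, 1280]) cube([320, 60, 60]);
translate([60, 0, 1600]) cube([320, 60, 60]);
translate([380, 0, 0]) cube([60, 60, 2040]);


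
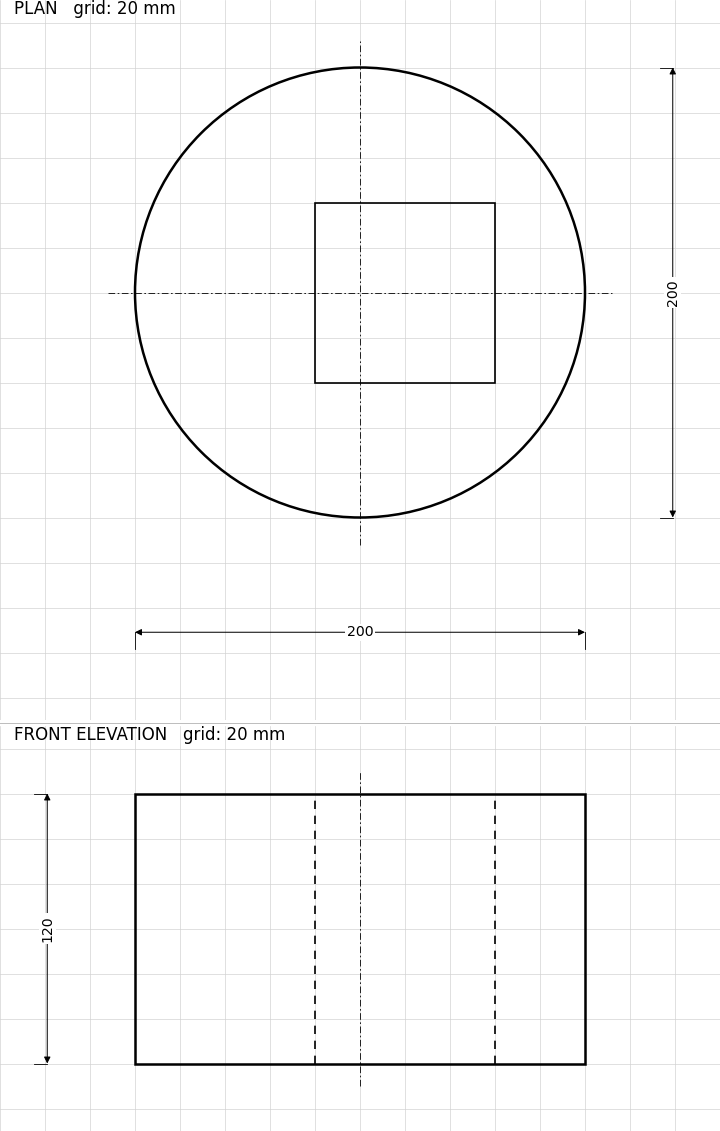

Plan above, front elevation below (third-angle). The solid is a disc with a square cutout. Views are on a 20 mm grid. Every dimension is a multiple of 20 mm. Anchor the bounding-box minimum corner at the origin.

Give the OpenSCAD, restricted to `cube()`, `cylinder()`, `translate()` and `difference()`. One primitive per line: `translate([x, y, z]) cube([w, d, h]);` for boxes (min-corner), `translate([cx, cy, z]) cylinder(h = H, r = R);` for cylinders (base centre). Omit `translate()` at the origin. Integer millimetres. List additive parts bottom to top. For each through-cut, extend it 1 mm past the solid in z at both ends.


difference() {
  translate([100, 100, 0]) cylinder(h = 120, r = 100);
  translate([80, 60, -1]) cube([80, 80, 122]);
}
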